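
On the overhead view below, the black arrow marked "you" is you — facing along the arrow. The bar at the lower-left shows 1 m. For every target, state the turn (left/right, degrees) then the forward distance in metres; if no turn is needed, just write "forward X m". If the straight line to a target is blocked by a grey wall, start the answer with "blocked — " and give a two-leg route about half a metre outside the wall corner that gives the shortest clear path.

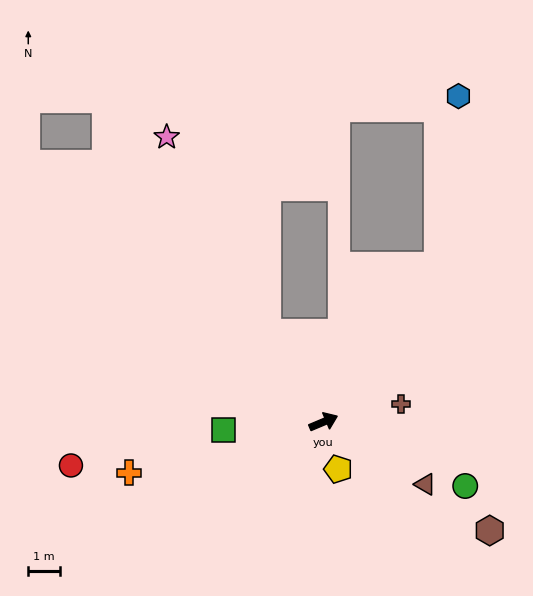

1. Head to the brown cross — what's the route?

turn right 10°, forward 2.5 m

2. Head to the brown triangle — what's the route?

turn right 54°, forward 3.7 m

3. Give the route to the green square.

turn left 162°, forward 3.1 m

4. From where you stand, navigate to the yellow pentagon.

turn right 96°, forward 1.5 m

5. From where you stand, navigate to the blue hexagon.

blocked — turn left 31°, forward 6.0 m, then turn left 29°, forward 5.3 m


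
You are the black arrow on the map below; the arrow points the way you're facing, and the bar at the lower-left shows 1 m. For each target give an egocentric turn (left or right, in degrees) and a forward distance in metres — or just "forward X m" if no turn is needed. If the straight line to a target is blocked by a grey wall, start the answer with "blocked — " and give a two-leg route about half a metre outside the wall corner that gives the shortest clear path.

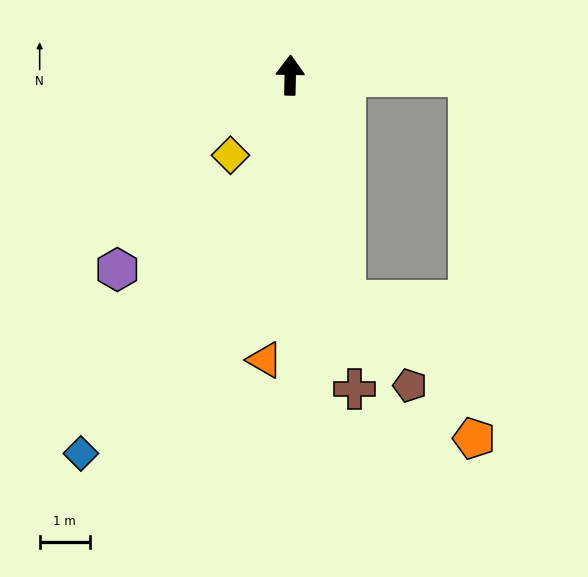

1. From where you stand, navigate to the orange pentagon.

blocked — turn right 89°, forward 3.6 m, then turn right 89°, forward 7.2 m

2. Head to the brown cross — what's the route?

turn right 167°, forward 6.4 m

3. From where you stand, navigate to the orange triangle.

turn left 176°, forward 5.7 m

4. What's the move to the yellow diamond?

turn left 144°, forward 2.0 m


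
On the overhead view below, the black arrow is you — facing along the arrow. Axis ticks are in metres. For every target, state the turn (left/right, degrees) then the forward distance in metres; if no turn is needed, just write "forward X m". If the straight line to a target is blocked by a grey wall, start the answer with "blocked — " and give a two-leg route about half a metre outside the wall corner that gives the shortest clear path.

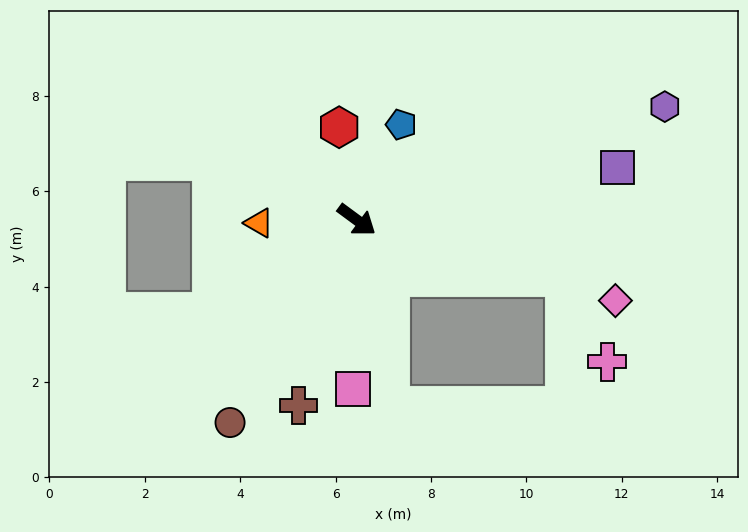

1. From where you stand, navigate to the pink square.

turn right 55°, forward 3.6 m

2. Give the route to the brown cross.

turn right 71°, forward 4.1 m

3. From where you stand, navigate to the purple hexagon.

turn left 57°, forward 6.9 m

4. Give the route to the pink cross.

blocked — turn left 21°, forward 4.5 m, then turn right 49°, forward 2.0 m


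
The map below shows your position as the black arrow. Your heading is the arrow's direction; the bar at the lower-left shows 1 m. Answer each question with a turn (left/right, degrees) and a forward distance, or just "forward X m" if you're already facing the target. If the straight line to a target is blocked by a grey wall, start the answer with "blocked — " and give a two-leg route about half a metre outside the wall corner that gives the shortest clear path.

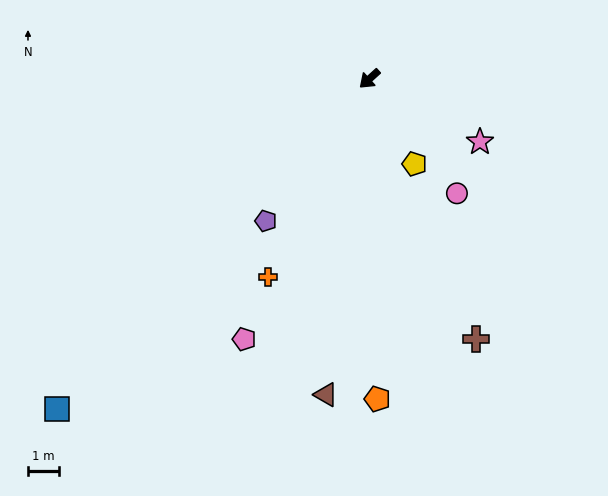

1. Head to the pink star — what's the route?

turn left 108°, forward 4.1 m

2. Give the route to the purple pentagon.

turn left 12°, forward 5.7 m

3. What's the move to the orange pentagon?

turn left 49°, forward 10.3 m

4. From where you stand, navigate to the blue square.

turn left 4°, forward 14.6 m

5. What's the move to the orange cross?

turn left 21°, forward 7.2 m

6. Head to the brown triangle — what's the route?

turn left 40°, forward 10.2 m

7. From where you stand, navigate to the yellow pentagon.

turn left 76°, forward 3.1 m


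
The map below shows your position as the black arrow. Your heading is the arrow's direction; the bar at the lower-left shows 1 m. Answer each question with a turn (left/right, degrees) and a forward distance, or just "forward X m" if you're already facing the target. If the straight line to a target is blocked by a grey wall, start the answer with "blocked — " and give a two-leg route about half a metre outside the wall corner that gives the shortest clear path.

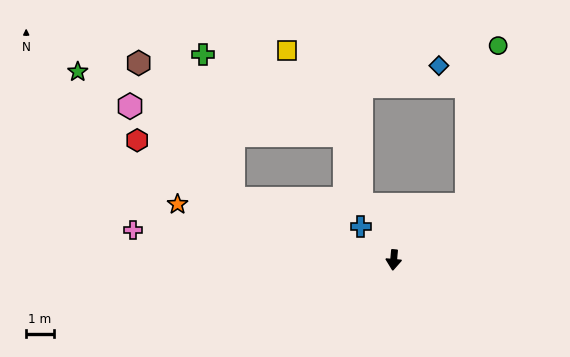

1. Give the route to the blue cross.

turn right 130°, forward 1.7 m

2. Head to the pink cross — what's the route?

turn right 91°, forward 9.5 m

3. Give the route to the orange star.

turn right 99°, forward 8.1 m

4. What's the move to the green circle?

blocked — turn left 133°, forward 3.3 m, then turn left 41°, forward 5.8 m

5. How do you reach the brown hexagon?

blocked — turn right 106°, forward 6.2 m, then turn right 34°, forward 6.0 m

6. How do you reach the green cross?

blocked — turn right 106°, forward 6.2 m, then turn right 57°, forward 5.3 m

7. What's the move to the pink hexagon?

blocked — turn right 106°, forward 6.2 m, then turn right 20°, forward 5.0 m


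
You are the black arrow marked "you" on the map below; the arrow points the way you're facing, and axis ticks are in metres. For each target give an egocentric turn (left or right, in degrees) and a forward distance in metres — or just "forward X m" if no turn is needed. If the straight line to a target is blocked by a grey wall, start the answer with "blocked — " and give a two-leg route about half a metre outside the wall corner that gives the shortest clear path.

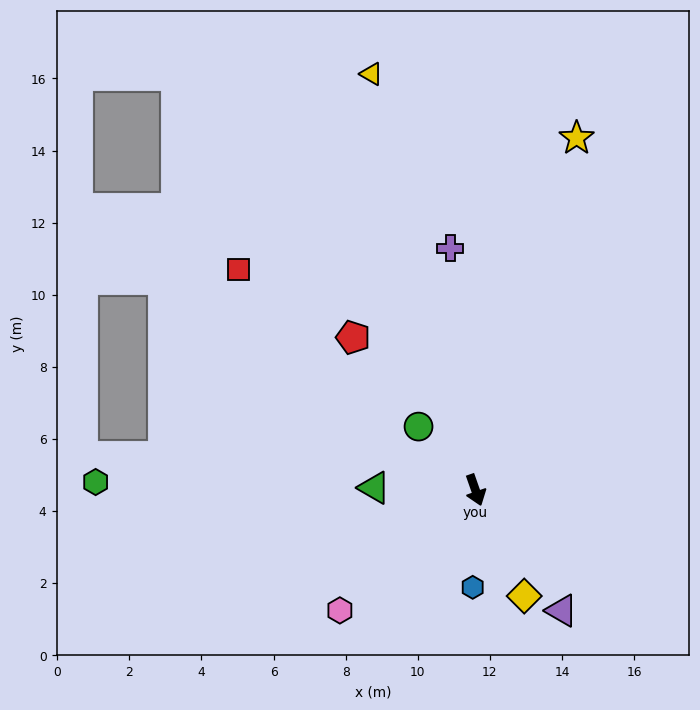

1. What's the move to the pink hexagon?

turn right 68°, forward 5.0 m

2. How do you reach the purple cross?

turn left 167°, forward 6.7 m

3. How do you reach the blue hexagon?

turn right 21°, forward 2.7 m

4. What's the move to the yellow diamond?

turn left 5°, forward 3.2 m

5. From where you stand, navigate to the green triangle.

turn right 111°, forward 2.8 m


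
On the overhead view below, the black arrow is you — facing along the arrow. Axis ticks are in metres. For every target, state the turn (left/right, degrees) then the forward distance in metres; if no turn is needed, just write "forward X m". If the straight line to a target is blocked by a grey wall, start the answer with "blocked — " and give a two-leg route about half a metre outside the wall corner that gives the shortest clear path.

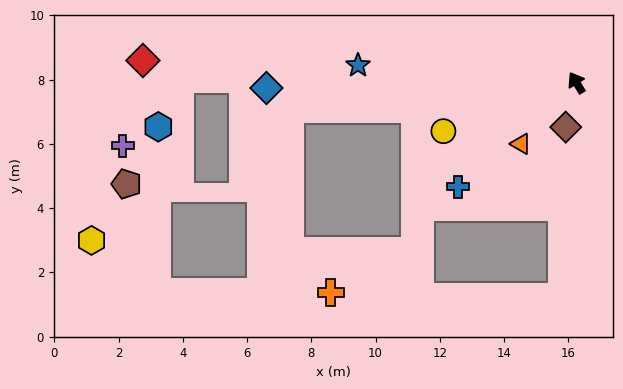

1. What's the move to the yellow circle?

turn left 78°, forward 4.4 m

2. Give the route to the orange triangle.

turn left 106°, forward 2.6 m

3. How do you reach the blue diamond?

turn left 59°, forward 9.7 m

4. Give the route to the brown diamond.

turn left 135°, forward 1.4 m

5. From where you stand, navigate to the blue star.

turn left 54°, forward 6.8 m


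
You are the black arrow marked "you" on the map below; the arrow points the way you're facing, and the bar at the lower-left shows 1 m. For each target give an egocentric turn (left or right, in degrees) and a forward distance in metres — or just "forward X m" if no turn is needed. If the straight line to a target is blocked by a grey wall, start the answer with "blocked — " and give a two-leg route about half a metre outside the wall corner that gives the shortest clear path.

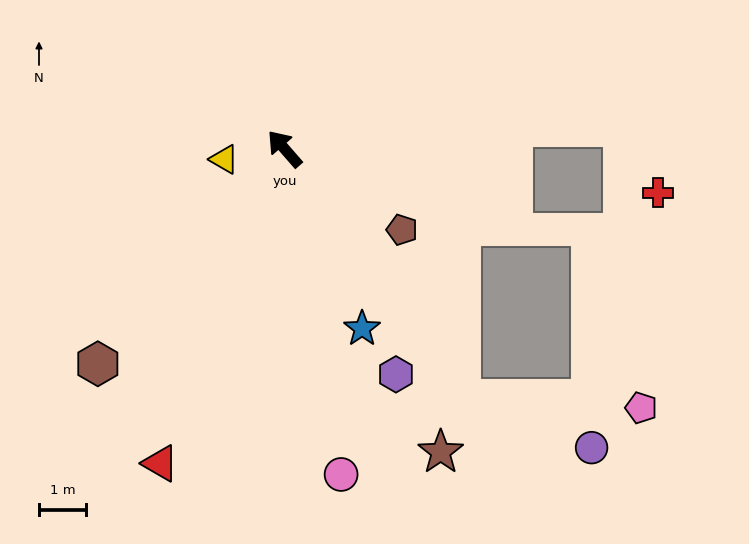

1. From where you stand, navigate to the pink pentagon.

blocked — turn left 174°, forward 6.5 m, then turn left 52°, forward 3.8 m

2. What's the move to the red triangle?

turn left 117°, forward 7.2 m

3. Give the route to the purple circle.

blocked — turn left 174°, forward 6.5 m, then turn left 34°, forward 3.0 m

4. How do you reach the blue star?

turn left 162°, forward 4.1 m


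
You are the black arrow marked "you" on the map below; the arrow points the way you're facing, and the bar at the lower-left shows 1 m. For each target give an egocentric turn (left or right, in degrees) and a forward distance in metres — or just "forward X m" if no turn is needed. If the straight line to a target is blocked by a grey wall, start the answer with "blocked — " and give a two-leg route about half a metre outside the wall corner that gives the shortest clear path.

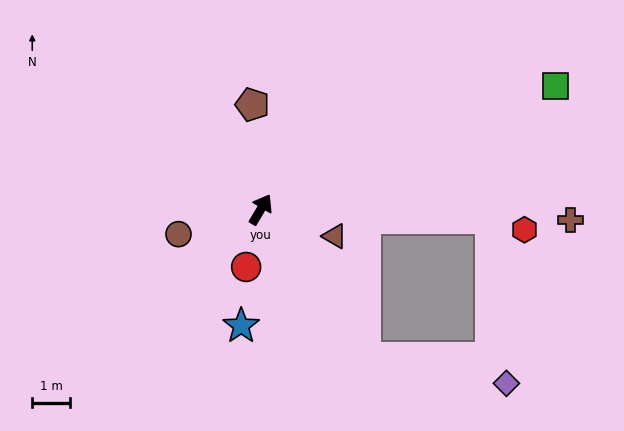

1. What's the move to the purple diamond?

blocked — turn right 114°, forward 4.8 m, then turn left 44°, forward 3.8 m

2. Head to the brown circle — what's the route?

turn left 137°, forward 2.3 m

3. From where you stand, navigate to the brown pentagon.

turn left 35°, forward 2.8 m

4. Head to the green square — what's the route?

turn right 37°, forward 8.4 m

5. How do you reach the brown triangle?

turn right 79°, forward 2.1 m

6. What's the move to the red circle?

turn right 164°, forward 1.6 m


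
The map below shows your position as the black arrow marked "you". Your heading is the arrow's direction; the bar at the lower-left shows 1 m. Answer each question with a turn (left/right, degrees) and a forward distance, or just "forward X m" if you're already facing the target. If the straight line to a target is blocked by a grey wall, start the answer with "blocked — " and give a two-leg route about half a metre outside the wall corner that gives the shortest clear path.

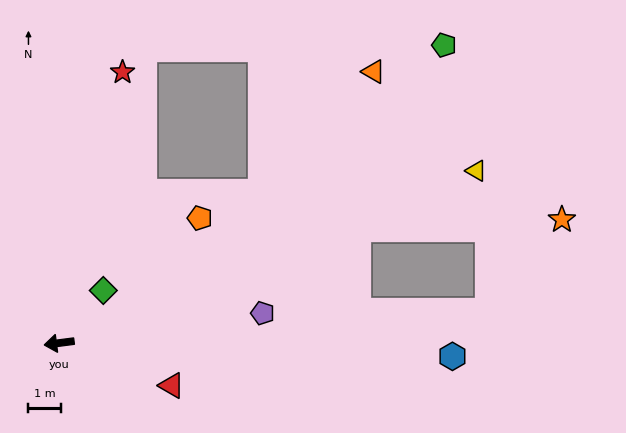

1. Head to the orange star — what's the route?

blocked — turn right 166°, forward 9.8 m, then turn right 19°, forward 6.3 m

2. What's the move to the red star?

turn right 111°, forward 8.6 m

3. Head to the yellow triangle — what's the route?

turn right 165°, forward 13.9 m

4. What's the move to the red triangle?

turn left 152°, forward 3.7 m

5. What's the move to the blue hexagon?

turn left 171°, forward 12.1 m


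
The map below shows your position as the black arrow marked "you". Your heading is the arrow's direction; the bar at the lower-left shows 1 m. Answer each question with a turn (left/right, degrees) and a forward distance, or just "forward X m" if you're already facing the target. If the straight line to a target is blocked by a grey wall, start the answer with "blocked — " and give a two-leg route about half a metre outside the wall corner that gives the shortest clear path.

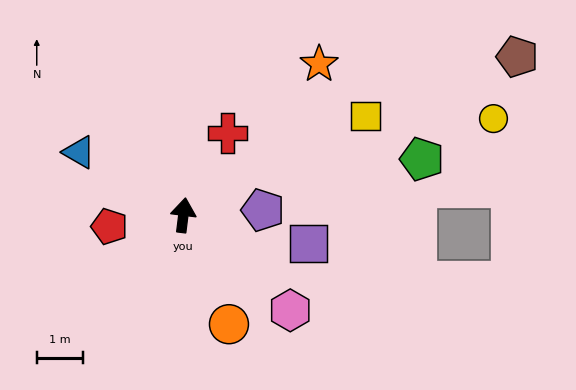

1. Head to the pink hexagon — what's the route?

turn right 125°, forward 3.1 m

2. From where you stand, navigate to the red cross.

turn right 21°, forward 2.0 m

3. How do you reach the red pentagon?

turn left 106°, forward 1.6 m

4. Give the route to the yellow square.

turn right 54°, forward 4.5 m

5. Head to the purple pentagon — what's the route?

turn right 79°, forward 1.7 m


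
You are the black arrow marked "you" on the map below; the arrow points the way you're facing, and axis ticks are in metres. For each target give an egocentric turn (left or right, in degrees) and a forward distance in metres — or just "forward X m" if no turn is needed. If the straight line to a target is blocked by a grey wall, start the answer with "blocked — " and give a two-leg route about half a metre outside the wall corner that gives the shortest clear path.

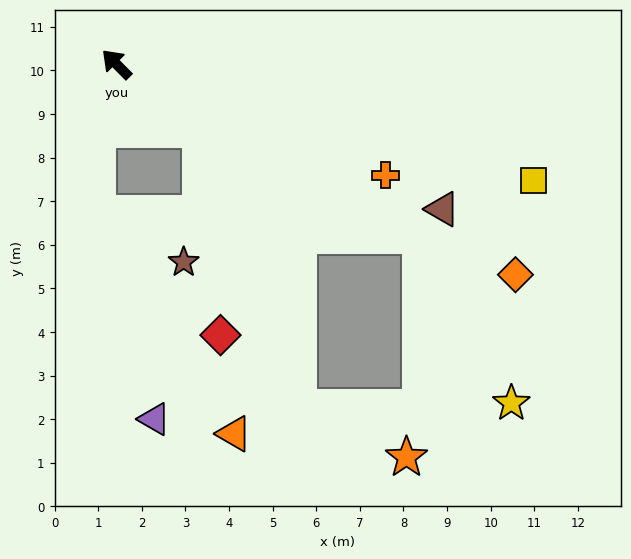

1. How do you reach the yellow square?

turn right 150°, forward 9.9 m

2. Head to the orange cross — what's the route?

turn right 157°, forward 6.7 m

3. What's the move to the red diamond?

blocked — turn right 173°, forward 2.4 m, then turn right 46°, forward 4.7 m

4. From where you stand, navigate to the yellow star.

blocked — turn right 164°, forward 8.0 m, then turn right 32°, forward 4.4 m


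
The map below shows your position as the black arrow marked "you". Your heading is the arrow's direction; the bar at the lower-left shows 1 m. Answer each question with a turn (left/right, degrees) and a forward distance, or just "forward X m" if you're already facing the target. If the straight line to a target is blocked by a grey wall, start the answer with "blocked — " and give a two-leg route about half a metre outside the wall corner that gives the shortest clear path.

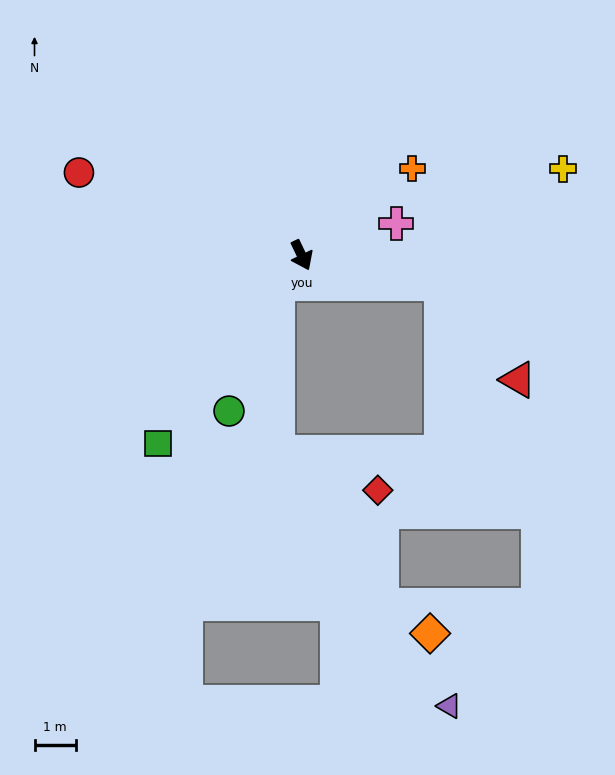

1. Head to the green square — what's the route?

turn right 63°, forward 5.8 m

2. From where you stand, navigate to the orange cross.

turn left 103°, forward 3.4 m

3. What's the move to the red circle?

turn right 136°, forward 5.8 m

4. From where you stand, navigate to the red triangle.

blocked — turn left 53°, forward 3.5 m, then turn right 40°, forward 3.0 m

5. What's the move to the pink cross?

turn left 83°, forward 2.4 m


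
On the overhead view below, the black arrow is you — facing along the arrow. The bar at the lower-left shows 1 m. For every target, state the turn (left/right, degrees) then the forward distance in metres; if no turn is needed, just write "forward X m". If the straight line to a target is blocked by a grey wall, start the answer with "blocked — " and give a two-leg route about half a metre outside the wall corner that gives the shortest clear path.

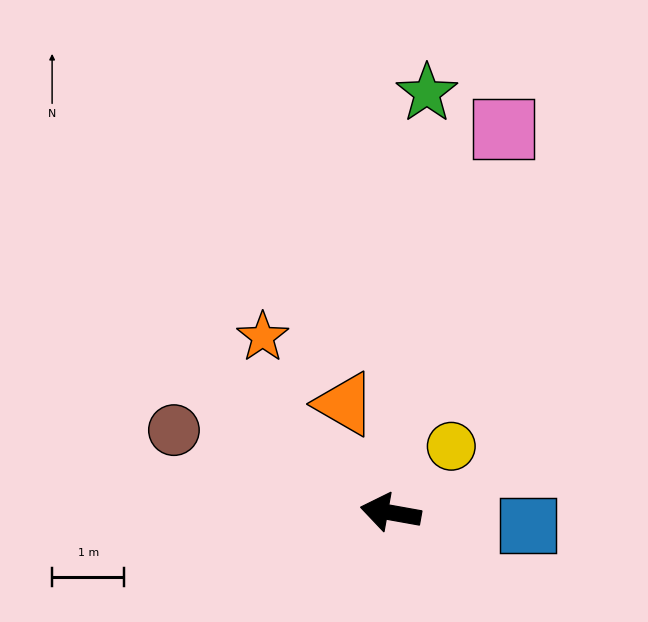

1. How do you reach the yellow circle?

turn right 122°, forward 1.2 m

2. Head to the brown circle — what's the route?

turn right 11°, forward 3.2 m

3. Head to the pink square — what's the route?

turn right 96°, forward 5.5 m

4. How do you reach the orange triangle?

turn right 57°, forward 1.6 m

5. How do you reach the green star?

turn right 85°, forward 5.8 m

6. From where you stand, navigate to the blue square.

turn right 175°, forward 1.9 m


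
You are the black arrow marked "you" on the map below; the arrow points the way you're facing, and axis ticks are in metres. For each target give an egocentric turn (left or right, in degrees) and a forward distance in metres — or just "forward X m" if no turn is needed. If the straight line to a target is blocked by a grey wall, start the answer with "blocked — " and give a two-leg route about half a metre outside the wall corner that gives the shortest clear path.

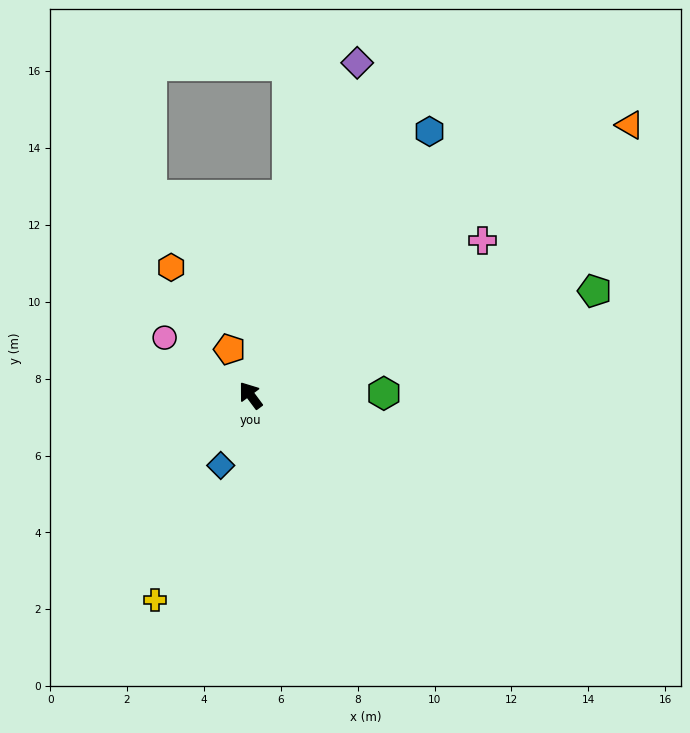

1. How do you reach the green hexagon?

turn right 126°, forward 3.5 m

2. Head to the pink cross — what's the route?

turn right 93°, forward 7.3 m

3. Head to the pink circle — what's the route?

turn left 20°, forward 2.7 m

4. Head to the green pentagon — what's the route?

turn right 110°, forward 9.4 m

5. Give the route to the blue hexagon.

turn right 71°, forward 8.3 m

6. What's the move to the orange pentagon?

turn right 12°, forward 1.3 m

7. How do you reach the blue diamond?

turn left 120°, forward 2.0 m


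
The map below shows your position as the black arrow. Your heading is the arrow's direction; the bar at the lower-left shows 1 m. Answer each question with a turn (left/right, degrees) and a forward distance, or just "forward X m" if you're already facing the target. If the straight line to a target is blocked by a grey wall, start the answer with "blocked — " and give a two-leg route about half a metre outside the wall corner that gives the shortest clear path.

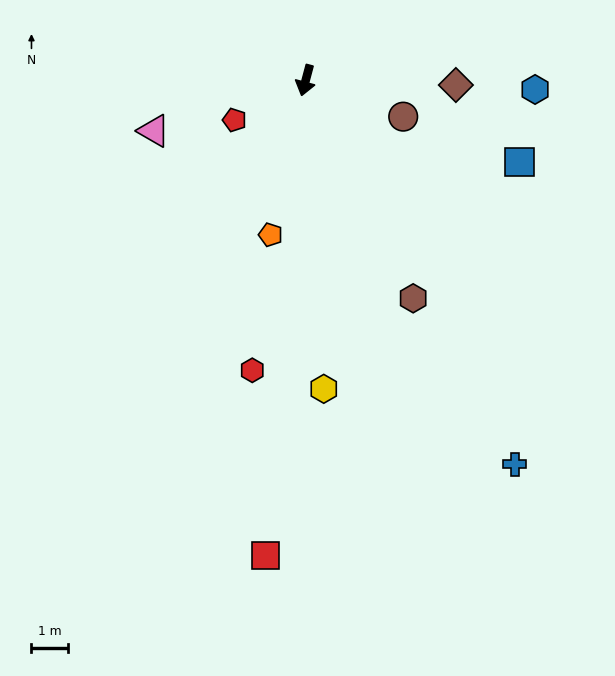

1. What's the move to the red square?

turn left 10°, forward 13.2 m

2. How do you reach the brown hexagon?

turn left 41°, forward 6.7 m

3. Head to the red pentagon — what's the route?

turn right 46°, forward 2.3 m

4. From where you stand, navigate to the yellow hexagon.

turn left 18°, forward 8.5 m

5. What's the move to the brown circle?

turn left 84°, forward 2.9 m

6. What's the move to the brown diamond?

turn left 103°, forward 4.2 m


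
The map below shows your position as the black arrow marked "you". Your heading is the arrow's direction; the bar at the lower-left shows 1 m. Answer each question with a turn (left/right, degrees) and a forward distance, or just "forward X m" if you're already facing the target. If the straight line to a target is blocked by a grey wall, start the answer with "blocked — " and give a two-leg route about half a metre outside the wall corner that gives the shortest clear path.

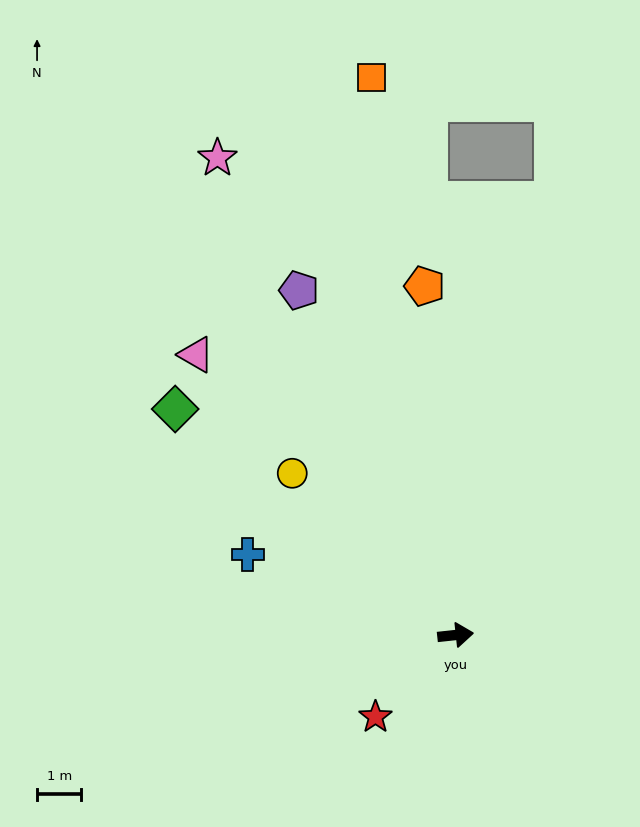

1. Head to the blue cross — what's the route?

turn left 153°, forward 5.0 m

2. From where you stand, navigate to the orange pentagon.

turn left 89°, forward 7.9 m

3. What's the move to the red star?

turn right 140°, forward 2.6 m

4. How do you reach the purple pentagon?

turn left 108°, forward 8.5 m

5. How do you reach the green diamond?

turn left 135°, forward 8.1 m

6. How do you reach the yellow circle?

turn left 129°, forward 5.2 m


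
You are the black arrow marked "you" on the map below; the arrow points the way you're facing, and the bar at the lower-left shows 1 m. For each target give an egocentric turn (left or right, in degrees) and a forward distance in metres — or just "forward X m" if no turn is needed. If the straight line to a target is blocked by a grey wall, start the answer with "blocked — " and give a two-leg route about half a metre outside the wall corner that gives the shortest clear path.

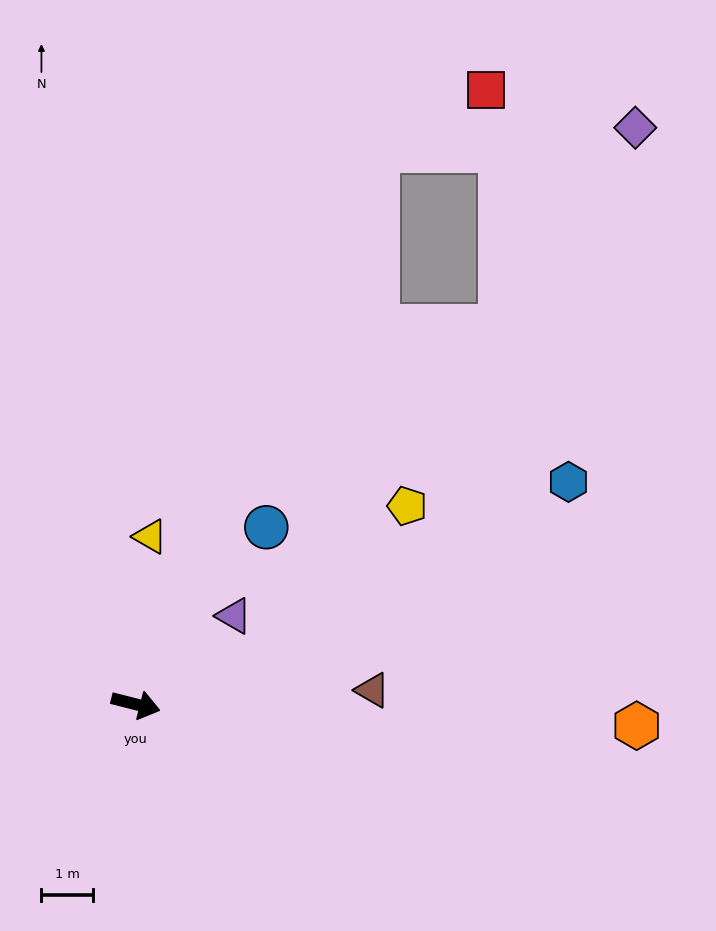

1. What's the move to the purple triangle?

turn left 56°, forward 2.5 m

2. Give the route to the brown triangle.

turn left 18°, forward 4.6 m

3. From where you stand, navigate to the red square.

blocked — turn left 81°, forward 11.7 m, then turn right 38°, forward 2.4 m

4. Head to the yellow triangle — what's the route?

turn left 99°, forward 3.2 m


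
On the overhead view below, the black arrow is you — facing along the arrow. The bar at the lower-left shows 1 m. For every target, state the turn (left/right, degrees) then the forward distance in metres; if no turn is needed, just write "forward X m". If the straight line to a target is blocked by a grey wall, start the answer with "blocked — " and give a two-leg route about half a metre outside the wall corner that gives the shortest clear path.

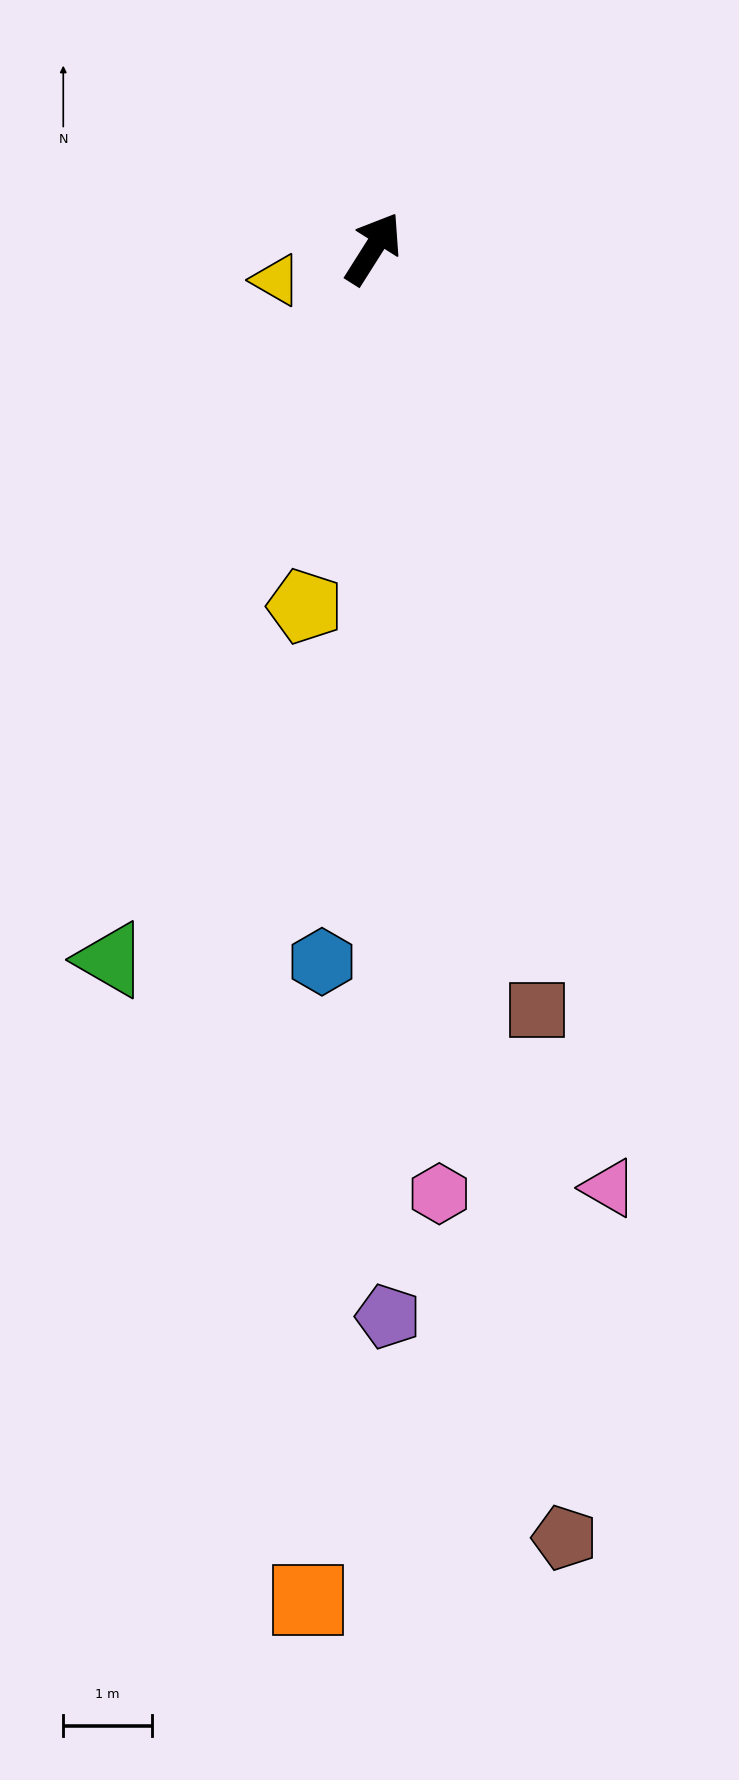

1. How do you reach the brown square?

turn right 136°, forward 8.8 m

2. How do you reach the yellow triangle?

turn left 140°, forward 1.2 m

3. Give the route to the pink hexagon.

turn right 144°, forward 10.7 m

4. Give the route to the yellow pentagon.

turn right 159°, forward 4.1 m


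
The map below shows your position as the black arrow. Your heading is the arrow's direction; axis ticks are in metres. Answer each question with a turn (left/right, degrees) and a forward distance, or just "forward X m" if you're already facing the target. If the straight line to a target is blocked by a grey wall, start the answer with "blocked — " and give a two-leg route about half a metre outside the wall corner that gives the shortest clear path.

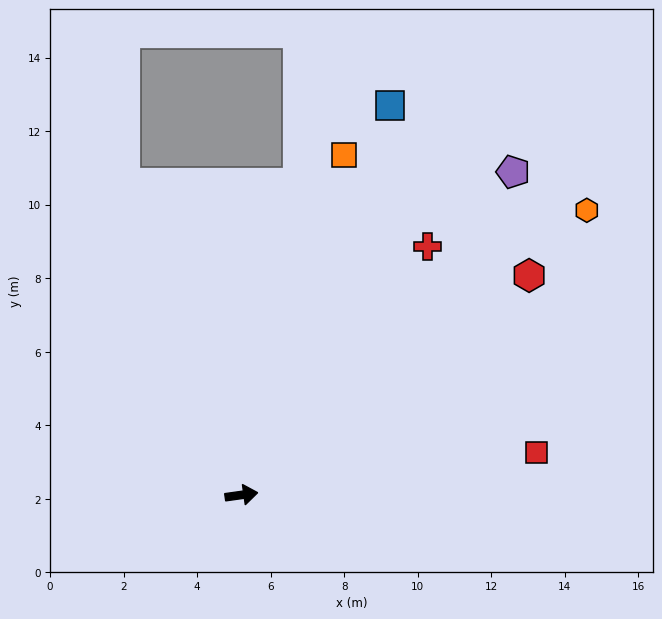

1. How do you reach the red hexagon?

turn left 29°, forward 9.8 m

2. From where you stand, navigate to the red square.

forward 8.1 m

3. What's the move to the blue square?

turn left 61°, forward 11.3 m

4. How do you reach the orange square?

turn left 65°, forward 9.7 m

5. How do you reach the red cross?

turn left 45°, forward 8.4 m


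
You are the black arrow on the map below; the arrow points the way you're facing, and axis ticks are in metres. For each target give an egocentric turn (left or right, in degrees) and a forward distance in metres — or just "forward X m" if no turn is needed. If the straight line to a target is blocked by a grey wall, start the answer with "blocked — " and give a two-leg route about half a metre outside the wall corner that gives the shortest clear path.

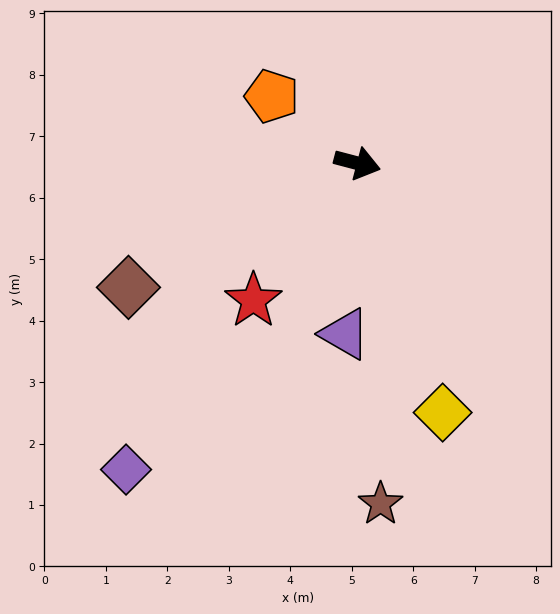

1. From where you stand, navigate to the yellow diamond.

turn right 56°, forward 4.3 m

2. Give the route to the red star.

turn right 112°, forward 2.8 m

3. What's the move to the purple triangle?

turn right 79°, forward 2.8 m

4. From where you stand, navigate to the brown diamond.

turn right 137°, forward 4.2 m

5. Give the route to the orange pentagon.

turn left 157°, forward 1.8 m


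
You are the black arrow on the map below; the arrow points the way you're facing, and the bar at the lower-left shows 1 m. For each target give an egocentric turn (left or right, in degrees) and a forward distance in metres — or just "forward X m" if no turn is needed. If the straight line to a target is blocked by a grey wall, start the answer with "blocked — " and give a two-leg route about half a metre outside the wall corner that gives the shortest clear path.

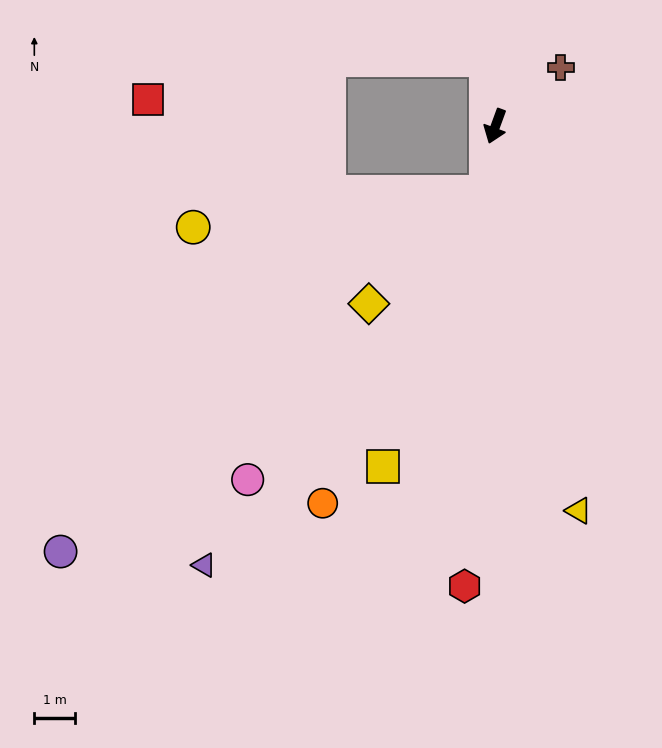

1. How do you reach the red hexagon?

turn left 16°, forward 11.3 m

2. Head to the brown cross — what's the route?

turn left 152°, forward 2.2 m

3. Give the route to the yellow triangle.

turn left 32°, forward 9.7 m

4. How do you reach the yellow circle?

blocked — turn left 12°, forward 1.6 m, then turn right 75°, forward 7.3 m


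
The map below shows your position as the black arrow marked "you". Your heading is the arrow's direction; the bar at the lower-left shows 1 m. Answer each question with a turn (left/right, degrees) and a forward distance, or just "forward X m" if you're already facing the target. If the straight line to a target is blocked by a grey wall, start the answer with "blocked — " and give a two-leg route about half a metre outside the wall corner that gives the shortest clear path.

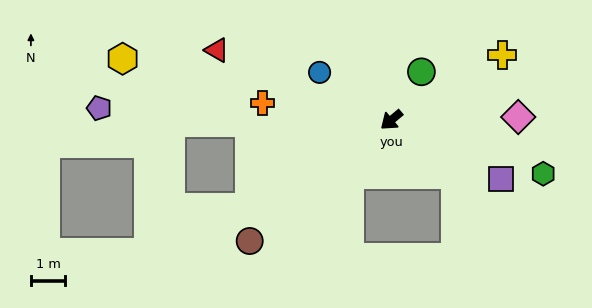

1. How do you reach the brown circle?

forward 5.4 m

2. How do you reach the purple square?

turn left 112°, forward 3.6 m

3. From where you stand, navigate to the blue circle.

turn right 73°, forward 2.5 m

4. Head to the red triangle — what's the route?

turn right 62°, forward 5.5 m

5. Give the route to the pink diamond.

turn left 141°, forward 3.7 m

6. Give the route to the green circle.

turn right 162°, forward 1.7 m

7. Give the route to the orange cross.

turn right 48°, forward 3.8 m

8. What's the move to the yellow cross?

turn left 170°, forward 3.8 m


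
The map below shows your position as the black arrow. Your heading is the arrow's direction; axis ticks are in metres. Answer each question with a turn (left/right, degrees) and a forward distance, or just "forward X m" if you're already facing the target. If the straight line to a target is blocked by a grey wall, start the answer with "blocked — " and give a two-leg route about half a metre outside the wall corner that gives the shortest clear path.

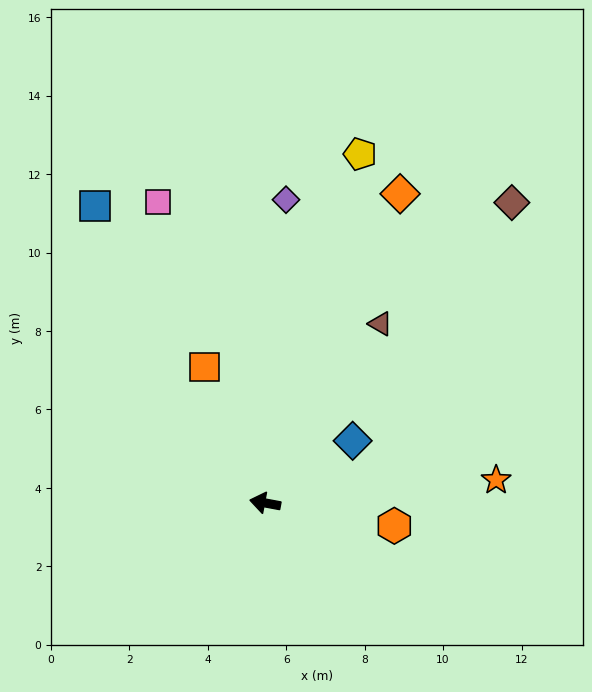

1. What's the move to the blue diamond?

turn right 134°, forward 2.7 m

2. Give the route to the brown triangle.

turn right 112°, forward 5.4 m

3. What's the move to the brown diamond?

turn right 119°, forward 9.9 m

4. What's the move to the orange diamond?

turn right 103°, forward 8.6 m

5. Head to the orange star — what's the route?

turn right 164°, forward 5.9 m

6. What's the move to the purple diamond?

turn right 83°, forward 7.7 m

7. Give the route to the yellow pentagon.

turn right 95°, forward 9.2 m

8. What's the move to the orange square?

turn right 55°, forward 3.8 m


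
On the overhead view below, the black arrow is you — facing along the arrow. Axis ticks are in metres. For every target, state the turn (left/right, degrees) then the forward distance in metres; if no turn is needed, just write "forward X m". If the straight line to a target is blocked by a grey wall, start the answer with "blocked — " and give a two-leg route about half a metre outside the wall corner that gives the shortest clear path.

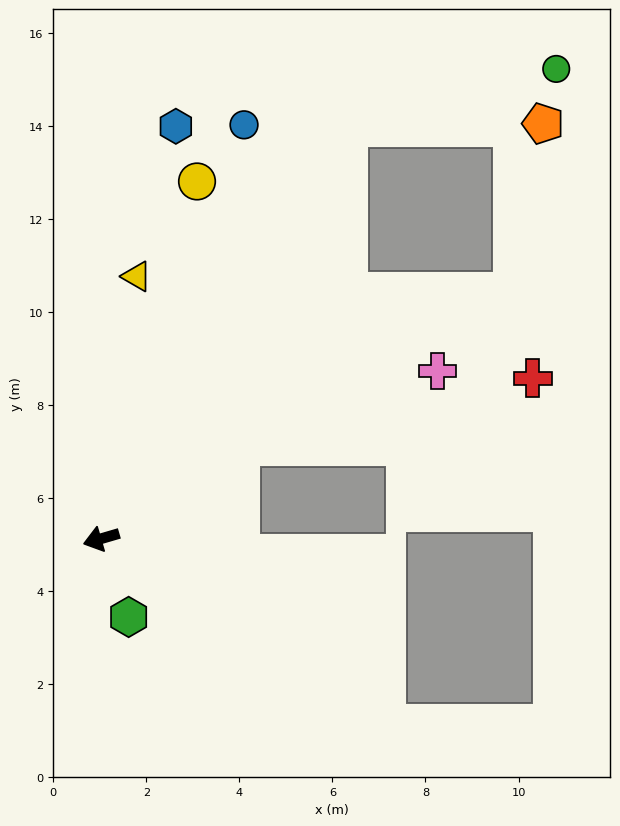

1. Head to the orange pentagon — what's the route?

blocked — turn right 137°, forward 10.3 m, then turn right 58°, forward 4.2 m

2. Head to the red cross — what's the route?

blocked — turn right 163°, forward 3.6 m, then turn right 20°, forward 6.5 m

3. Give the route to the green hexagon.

turn left 93°, forward 1.8 m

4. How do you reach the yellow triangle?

turn right 114°, forward 5.7 m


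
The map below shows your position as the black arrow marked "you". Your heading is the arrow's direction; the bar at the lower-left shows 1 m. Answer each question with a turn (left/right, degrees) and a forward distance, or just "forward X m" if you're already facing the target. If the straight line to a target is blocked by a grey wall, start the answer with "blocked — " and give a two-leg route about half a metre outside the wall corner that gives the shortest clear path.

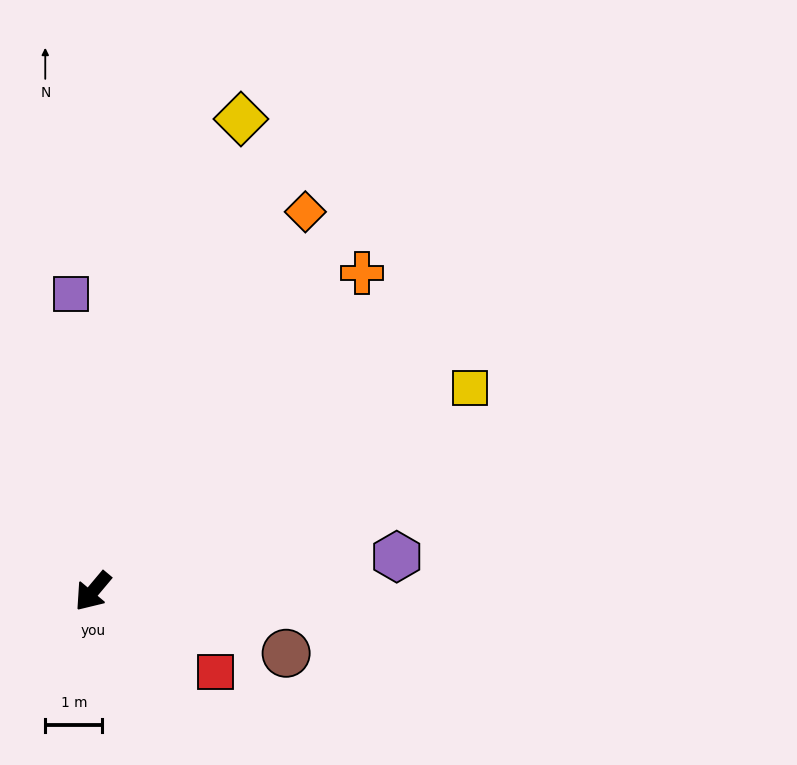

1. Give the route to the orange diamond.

turn right 169°, forward 7.6 m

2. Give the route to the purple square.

turn right 136°, forward 5.2 m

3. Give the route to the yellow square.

turn left 158°, forward 7.5 m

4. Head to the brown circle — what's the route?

turn left 112°, forward 3.6 m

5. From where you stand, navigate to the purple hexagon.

turn left 137°, forward 5.4 m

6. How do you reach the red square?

turn left 97°, forward 2.6 m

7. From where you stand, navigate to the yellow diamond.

turn right 157°, forward 8.7 m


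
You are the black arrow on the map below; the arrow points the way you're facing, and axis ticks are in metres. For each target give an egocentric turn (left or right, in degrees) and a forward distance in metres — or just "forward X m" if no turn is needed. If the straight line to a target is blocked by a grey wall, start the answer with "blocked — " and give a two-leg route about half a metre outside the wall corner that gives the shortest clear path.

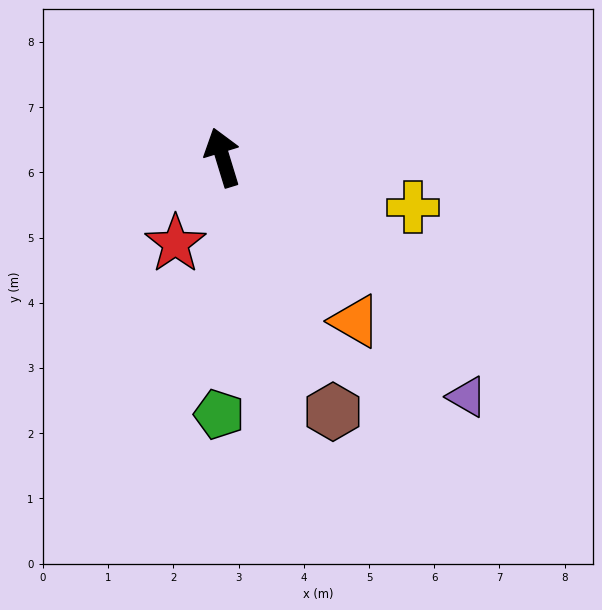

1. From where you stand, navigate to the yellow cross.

turn right 122°, forward 3.0 m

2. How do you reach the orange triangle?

turn right 158°, forward 3.2 m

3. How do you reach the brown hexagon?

turn right 174°, forward 4.3 m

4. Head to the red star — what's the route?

turn left 134°, forward 1.5 m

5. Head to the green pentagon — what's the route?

turn left 162°, forward 3.9 m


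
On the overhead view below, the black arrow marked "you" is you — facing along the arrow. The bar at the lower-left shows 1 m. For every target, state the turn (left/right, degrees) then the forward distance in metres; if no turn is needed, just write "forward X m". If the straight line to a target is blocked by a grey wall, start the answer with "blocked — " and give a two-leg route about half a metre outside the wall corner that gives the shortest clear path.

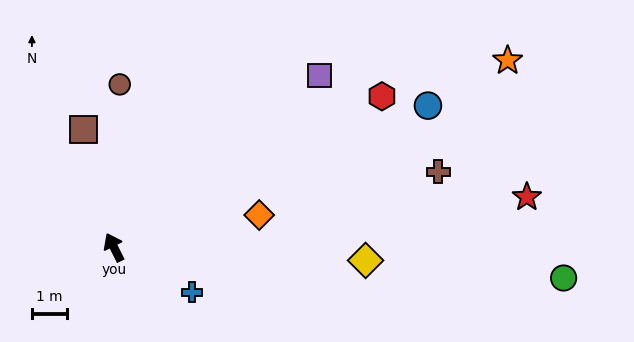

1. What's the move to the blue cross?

turn right 147°, forward 2.6 m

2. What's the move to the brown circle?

turn right 29°, forward 4.7 m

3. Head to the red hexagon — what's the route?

turn right 87°, forward 8.8 m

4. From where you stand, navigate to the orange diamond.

turn right 104°, forward 4.3 m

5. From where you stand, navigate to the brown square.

turn right 12°, forward 3.5 m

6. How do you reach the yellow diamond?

turn right 120°, forward 7.2 m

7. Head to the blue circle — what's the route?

turn right 92°, forward 9.9 m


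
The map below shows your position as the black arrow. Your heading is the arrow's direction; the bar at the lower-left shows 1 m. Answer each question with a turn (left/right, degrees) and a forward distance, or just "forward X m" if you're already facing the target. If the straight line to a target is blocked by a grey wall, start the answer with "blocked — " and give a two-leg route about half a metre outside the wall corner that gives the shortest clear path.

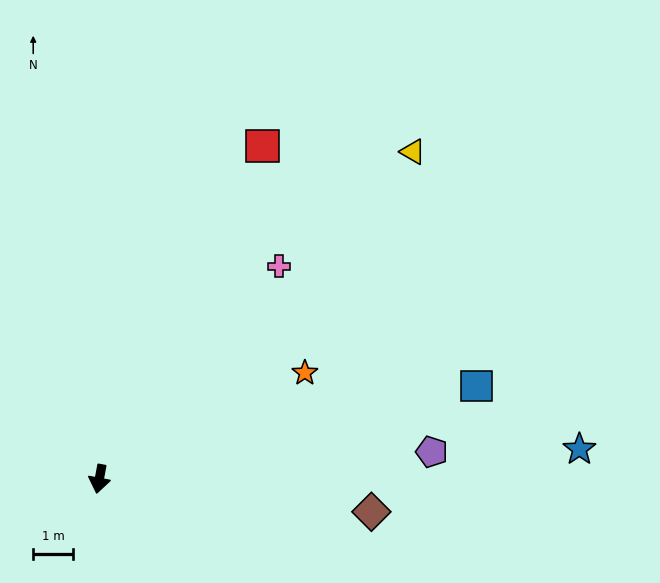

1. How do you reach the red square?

turn left 164°, forward 9.3 m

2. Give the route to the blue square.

turn left 114°, forward 9.8 m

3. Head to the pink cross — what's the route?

turn left 150°, forward 7.0 m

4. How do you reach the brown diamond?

turn left 94°, forward 6.9 m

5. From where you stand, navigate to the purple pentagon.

turn left 105°, forward 8.4 m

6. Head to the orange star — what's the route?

turn left 128°, forward 5.8 m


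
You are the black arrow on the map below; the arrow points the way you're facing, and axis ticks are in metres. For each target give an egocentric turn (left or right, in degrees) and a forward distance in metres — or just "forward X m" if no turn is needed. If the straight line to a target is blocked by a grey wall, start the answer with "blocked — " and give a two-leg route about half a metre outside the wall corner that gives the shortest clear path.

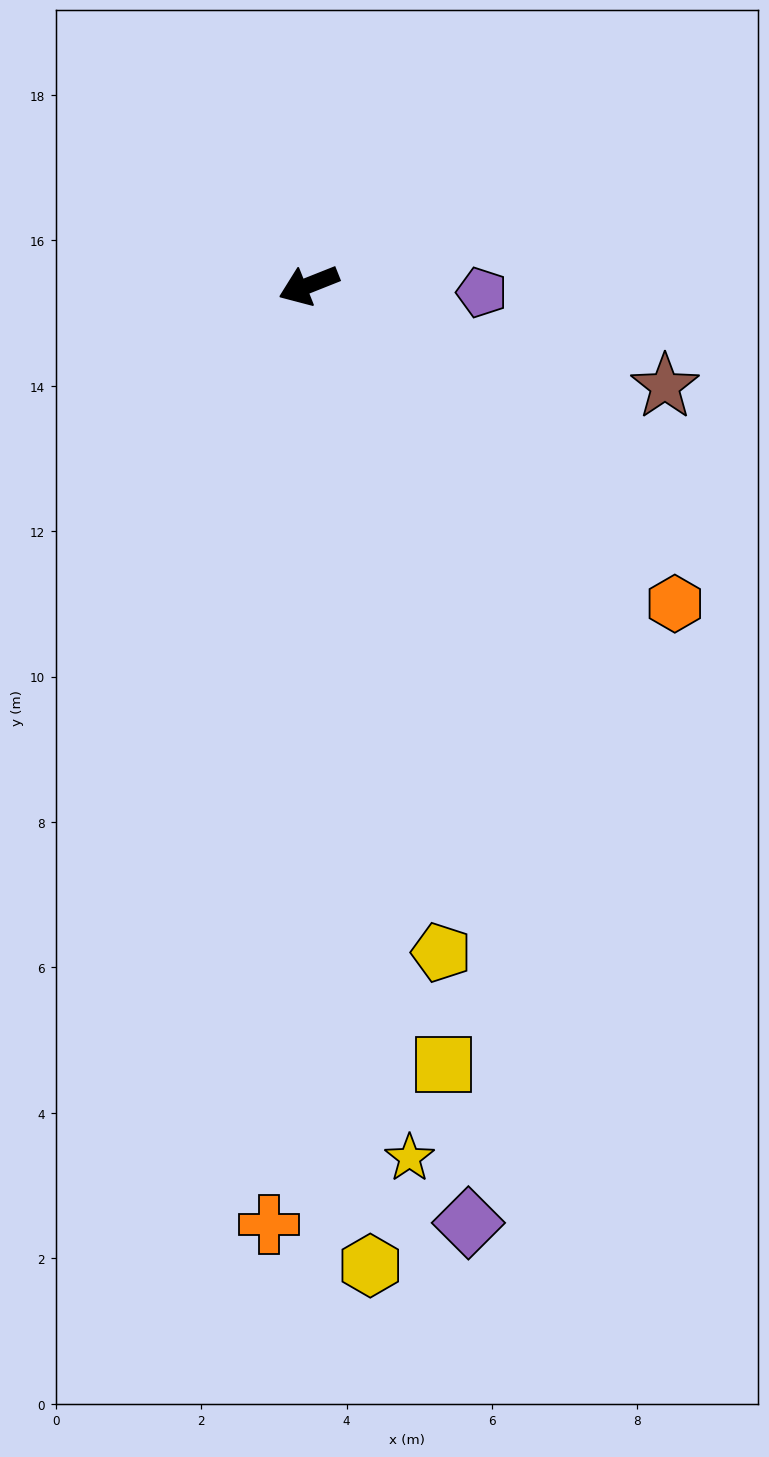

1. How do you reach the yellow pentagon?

turn left 80°, forward 9.4 m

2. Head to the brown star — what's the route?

turn left 142°, forward 5.1 m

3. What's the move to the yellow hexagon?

turn left 72°, forward 13.5 m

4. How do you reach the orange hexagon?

turn left 117°, forward 6.7 m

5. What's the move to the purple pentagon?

turn left 156°, forward 2.4 m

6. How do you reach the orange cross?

turn left 66°, forward 12.9 m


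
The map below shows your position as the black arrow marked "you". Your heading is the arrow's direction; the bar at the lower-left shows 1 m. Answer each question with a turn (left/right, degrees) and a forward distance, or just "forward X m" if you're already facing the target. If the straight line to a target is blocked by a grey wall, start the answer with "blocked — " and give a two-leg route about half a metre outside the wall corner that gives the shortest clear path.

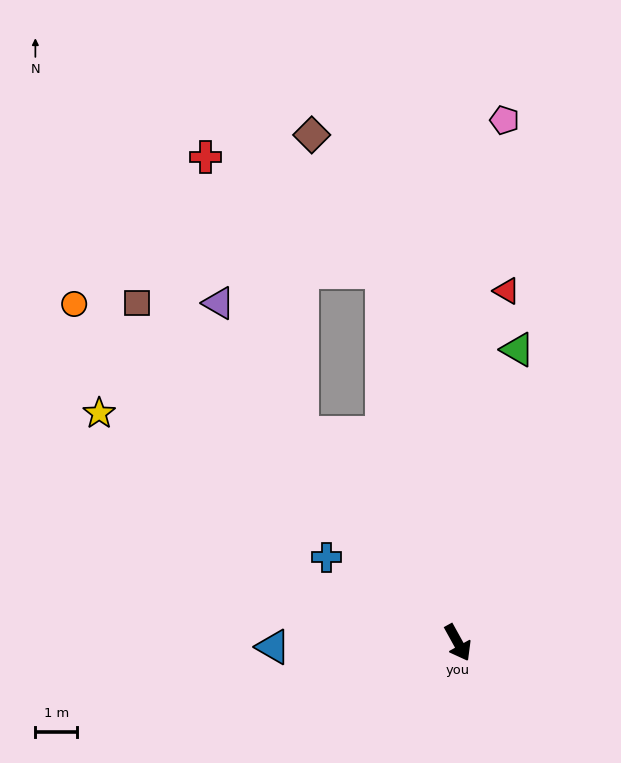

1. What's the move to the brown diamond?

blocked — turn left 162°, forward 9.1 m, then turn left 16°, forward 3.7 m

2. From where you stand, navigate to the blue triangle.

turn right 118°, forward 4.4 m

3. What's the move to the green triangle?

turn left 140°, forward 7.2 m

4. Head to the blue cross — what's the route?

turn right 152°, forward 3.8 m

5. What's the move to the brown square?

turn right 166°, forward 11.2 m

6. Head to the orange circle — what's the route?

turn right 160°, forward 12.3 m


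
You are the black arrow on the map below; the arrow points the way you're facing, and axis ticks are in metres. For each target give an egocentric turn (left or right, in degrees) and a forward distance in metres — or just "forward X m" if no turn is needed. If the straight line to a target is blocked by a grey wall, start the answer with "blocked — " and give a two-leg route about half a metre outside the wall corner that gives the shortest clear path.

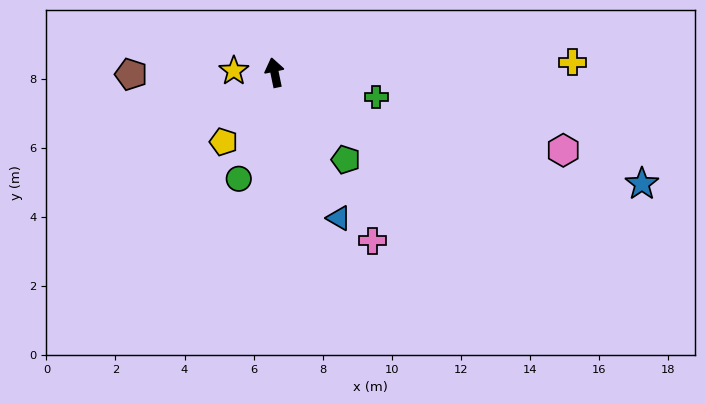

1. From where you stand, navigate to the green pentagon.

turn right 152°, forward 3.3 m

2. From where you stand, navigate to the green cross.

turn right 115°, forward 3.0 m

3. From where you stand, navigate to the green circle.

turn left 150°, forward 3.2 m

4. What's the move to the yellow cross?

turn right 100°, forward 8.6 m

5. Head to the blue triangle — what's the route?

turn right 168°, forward 4.6 m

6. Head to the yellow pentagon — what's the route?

turn left 132°, forward 2.5 m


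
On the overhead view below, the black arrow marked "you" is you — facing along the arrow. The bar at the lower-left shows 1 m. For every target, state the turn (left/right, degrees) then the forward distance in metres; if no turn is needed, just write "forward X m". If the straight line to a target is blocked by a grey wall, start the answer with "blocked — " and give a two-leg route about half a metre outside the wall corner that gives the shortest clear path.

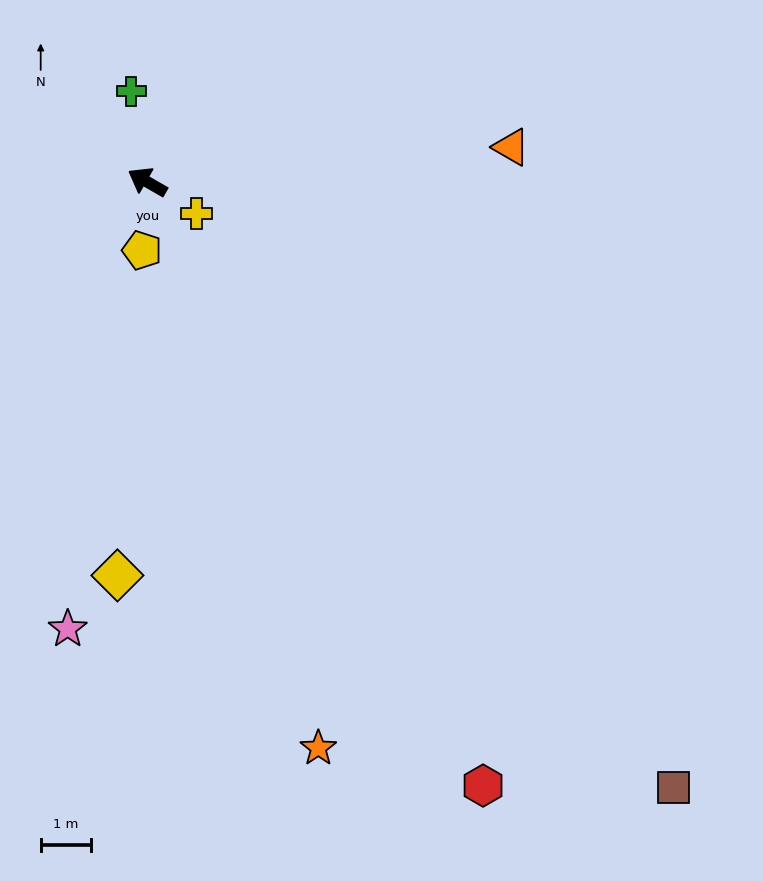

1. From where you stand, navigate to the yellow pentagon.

turn left 115°, forward 1.4 m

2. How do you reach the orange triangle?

turn right 145°, forward 7.3 m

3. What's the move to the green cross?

turn right 50°, forward 1.8 m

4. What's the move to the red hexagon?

turn left 149°, forward 13.7 m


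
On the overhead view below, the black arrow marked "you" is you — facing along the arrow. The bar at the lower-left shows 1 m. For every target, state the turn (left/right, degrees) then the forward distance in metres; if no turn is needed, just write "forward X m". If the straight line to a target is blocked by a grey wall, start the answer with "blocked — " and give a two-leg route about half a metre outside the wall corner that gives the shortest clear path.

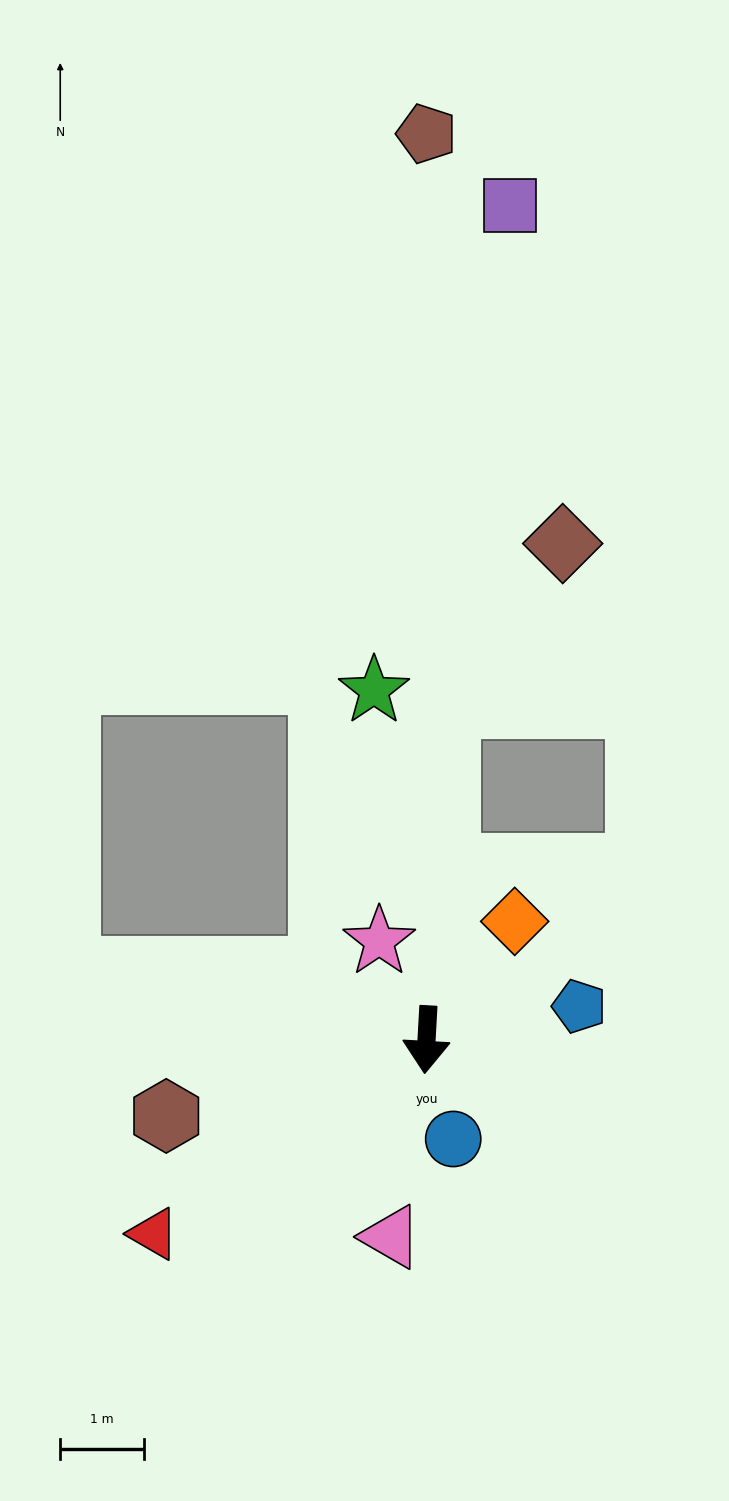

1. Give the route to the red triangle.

turn right 51°, forward 4.0 m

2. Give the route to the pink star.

turn right 151°, forward 1.3 m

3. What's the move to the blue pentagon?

turn left 106°, forward 1.9 m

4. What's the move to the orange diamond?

turn left 146°, forward 1.8 m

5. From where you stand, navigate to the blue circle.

turn left 18°, forward 1.2 m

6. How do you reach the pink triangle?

turn right 7°, forward 2.4 m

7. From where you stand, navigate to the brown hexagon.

turn right 71°, forward 3.2 m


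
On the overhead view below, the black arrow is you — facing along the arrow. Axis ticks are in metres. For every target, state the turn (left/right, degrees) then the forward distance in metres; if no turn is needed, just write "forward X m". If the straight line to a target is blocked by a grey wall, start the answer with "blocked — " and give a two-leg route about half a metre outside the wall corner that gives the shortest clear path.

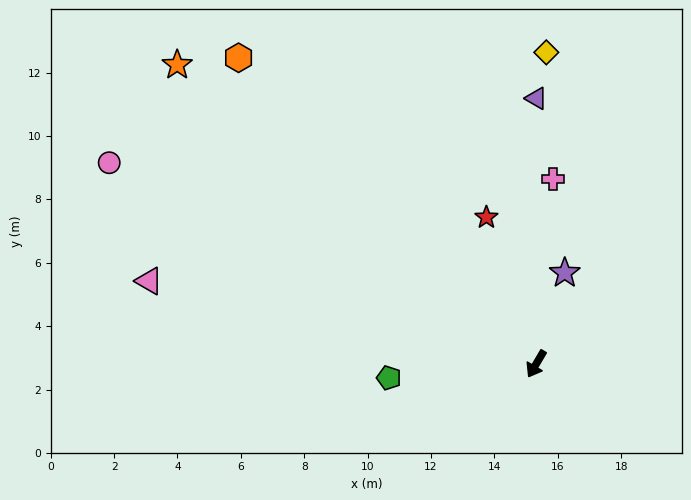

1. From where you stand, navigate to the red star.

turn right 131°, forward 4.9 m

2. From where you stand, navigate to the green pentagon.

turn right 54°, forward 4.7 m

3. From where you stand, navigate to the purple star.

turn right 167°, forward 3.0 m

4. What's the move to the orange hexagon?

turn right 105°, forward 13.5 m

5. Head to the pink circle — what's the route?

turn right 85°, forward 14.9 m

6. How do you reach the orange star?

turn right 99°, forward 14.7 m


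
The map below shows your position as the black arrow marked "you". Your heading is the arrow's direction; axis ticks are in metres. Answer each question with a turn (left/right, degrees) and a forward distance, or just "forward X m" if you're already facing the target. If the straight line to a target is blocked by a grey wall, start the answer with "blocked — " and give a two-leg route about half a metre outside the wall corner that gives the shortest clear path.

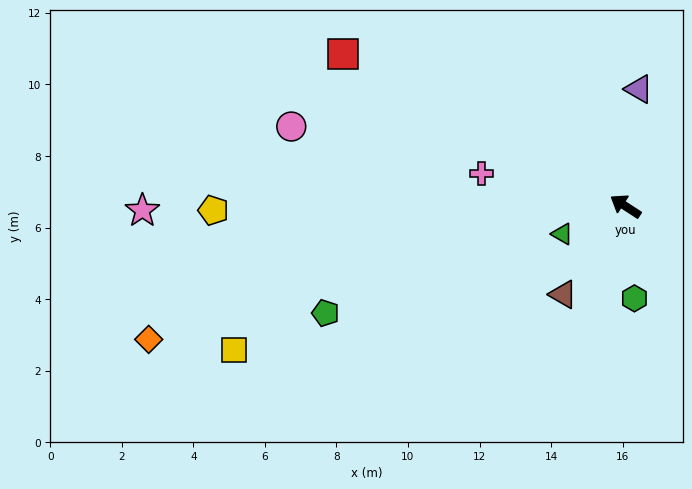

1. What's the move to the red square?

turn left 5°, forward 9.0 m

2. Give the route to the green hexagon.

turn left 128°, forward 2.6 m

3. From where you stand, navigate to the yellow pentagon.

turn left 34°, forward 11.5 m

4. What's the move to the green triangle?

turn left 57°, forward 1.9 m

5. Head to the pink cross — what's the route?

turn left 20°, forward 4.1 m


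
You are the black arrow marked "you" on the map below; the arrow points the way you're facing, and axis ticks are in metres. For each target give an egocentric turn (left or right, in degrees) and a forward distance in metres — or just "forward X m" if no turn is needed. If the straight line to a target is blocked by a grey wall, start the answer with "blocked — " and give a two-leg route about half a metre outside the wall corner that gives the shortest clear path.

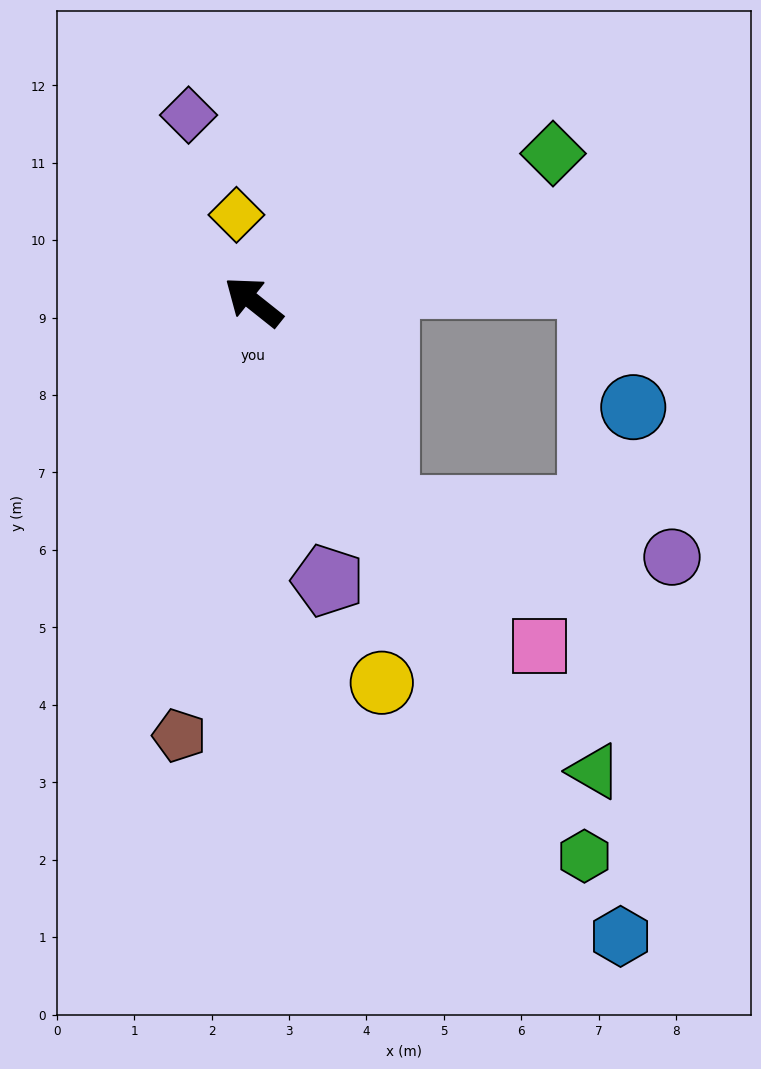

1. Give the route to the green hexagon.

turn left 159°, forward 8.3 m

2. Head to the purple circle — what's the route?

blocked — turn left 161°, forward 3.2 m, then turn left 48°, forward 3.7 m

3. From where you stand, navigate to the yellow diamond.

turn right 40°, forward 1.1 m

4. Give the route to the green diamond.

turn right 115°, forward 4.3 m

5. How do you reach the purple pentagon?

turn left 143°, forward 3.7 m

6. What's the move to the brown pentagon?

turn left 119°, forward 5.7 m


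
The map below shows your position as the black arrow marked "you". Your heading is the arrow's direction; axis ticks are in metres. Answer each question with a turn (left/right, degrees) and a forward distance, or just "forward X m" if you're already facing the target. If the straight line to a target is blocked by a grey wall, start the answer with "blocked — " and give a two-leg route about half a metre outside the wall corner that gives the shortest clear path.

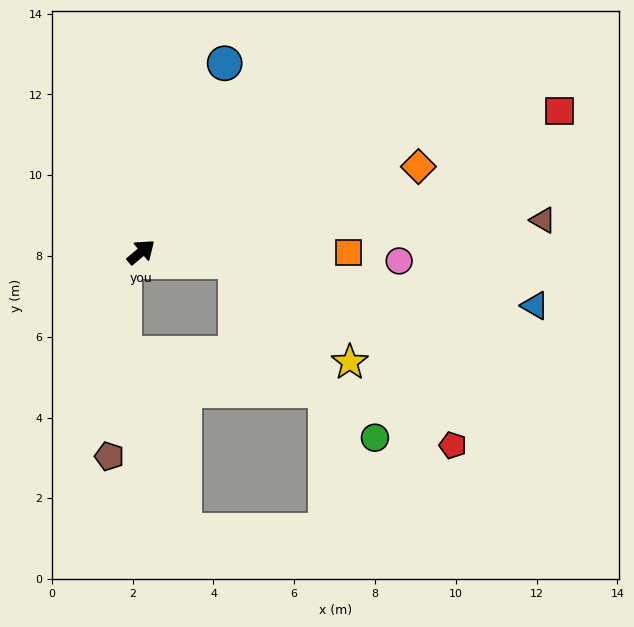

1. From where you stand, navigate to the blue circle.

turn left 26°, forward 5.1 m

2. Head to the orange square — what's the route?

turn right 40°, forward 5.1 m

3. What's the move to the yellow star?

blocked — turn right 46°, forward 2.3 m, then turn right 35°, forward 3.8 m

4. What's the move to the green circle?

blocked — turn right 46°, forward 2.3 m, then turn right 45°, forward 5.6 m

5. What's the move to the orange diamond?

turn right 23°, forward 7.2 m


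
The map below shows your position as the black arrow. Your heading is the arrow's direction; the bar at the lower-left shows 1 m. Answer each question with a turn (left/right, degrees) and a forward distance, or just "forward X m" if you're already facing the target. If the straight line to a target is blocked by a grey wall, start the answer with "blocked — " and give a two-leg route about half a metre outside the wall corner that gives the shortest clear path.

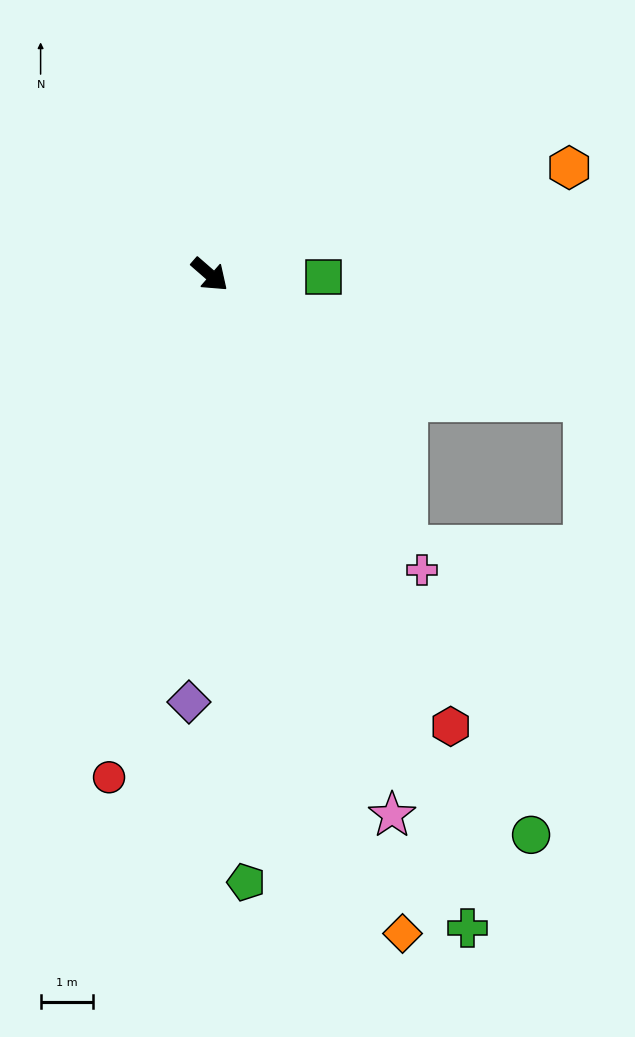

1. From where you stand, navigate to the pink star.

turn right 30°, forward 10.8 m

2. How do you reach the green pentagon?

turn right 46°, forward 11.6 m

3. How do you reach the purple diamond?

turn right 52°, forward 8.1 m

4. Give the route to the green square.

turn left 40°, forward 2.2 m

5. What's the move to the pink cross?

turn right 13°, forward 6.9 m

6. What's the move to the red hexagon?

turn right 21°, forward 9.7 m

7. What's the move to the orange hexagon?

turn left 58°, forward 7.1 m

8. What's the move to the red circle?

turn right 60°, forward 9.7 m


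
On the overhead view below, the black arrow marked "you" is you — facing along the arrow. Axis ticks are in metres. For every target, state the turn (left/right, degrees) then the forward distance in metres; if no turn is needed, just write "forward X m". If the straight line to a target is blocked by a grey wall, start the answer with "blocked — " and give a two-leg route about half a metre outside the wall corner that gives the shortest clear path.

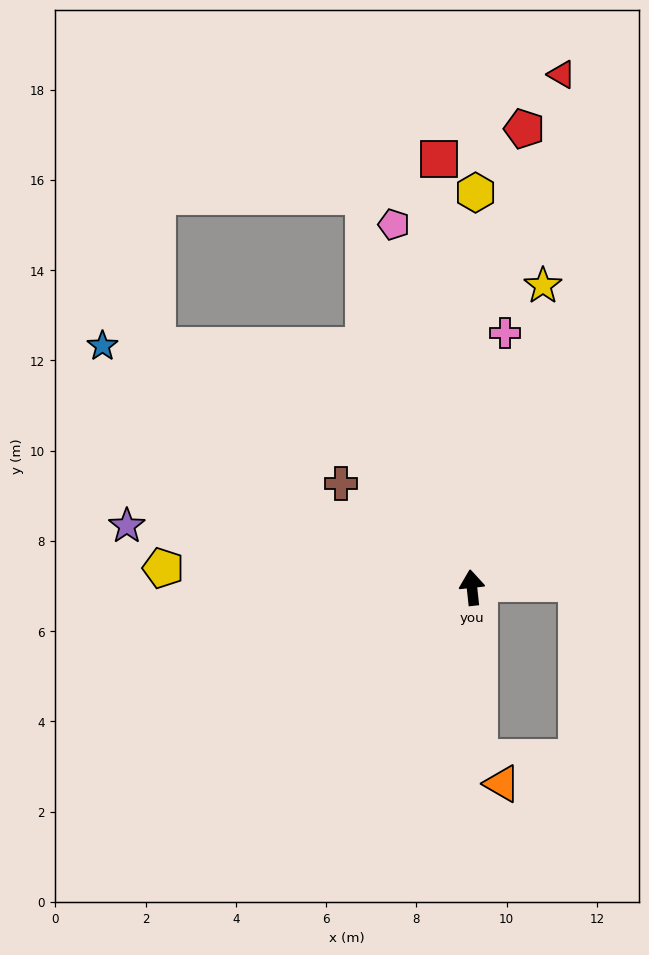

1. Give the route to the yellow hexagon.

turn right 7°, forward 8.8 m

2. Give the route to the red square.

forward 9.5 m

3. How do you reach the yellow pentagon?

turn left 80°, forward 6.9 m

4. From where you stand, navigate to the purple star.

turn left 74°, forward 7.8 m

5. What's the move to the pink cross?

turn right 14°, forward 5.7 m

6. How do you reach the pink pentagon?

turn left 6°, forward 8.2 m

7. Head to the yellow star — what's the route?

turn right 19°, forward 6.9 m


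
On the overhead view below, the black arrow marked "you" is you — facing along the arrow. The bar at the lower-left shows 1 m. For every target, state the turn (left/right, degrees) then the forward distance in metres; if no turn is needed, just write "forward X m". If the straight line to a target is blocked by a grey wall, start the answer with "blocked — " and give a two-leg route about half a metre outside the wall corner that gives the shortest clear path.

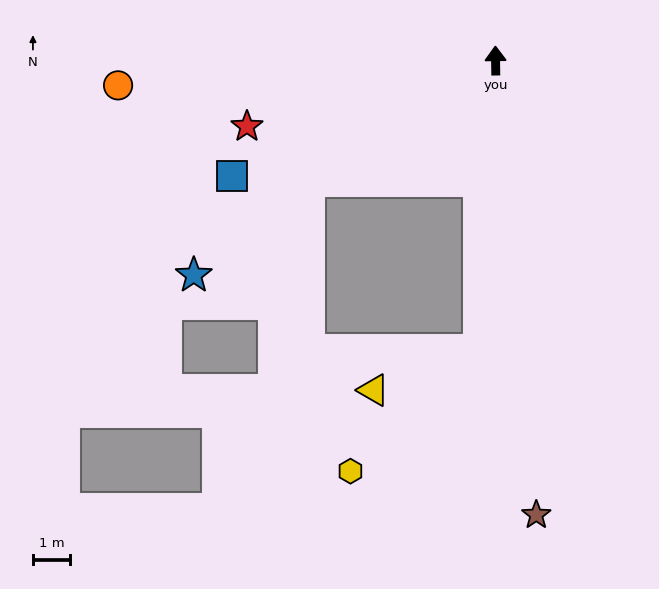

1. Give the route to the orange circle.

turn left 93°, forward 10.2 m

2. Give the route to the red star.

turn left 104°, forward 6.9 m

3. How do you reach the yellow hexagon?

blocked — turn left 176°, forward 7.8 m, then turn right 43°, forward 4.8 m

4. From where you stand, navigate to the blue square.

turn left 113°, forward 7.7 m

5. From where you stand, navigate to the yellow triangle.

blocked — turn left 176°, forward 7.8 m, then turn right 66°, forward 3.0 m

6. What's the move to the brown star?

turn right 176°, forward 12.3 m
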